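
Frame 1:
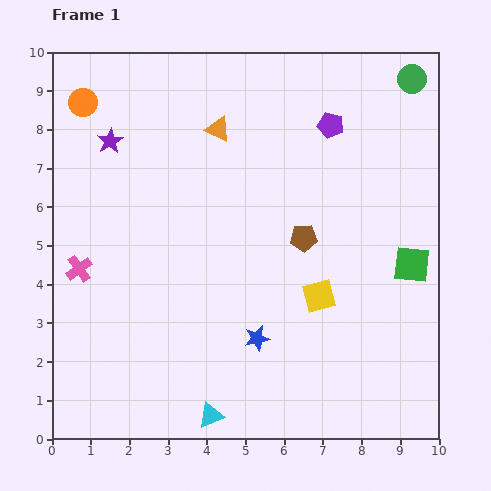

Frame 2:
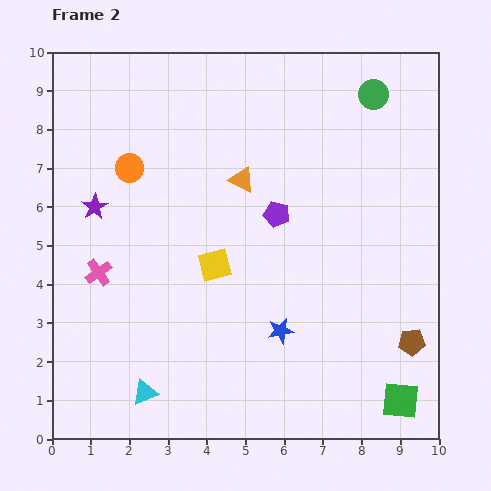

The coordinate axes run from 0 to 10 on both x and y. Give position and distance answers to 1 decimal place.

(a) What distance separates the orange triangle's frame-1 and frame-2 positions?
1.4

The orange triangle moved from (4.3, 8.0) to (4.9, 6.7), a distance of √(0.6² + 1.3²) ≈ 1.4.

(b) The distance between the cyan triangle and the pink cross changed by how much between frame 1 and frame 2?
-1.8

Distance in frame 1: 5.1. Distance in frame 2: 3.3.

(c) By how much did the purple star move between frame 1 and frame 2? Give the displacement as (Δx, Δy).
(-0.4, -1.7)

The purple star was at (1.5, 7.7) in frame 1 and (1.1, 6.0) in frame 2.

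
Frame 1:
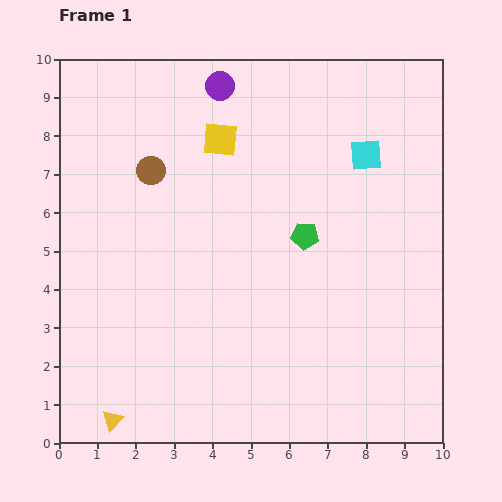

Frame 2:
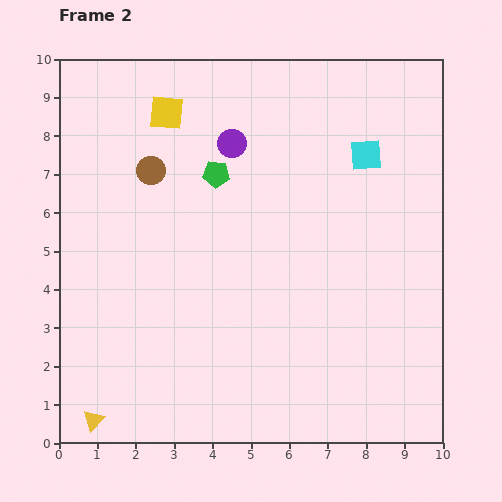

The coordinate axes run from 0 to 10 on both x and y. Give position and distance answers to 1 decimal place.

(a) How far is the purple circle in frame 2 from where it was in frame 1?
1.5

The purple circle moved from (4.2, 9.3) to (4.5, 7.8), a distance of √(0.3² + 1.5²) ≈ 1.5.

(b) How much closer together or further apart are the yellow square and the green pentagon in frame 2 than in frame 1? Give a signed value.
-1.2

Distance in frame 1: 3.3. Distance in frame 2: 2.1.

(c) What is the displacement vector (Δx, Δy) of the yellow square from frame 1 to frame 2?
(-1.4, 0.7)

The yellow square was at (4.2, 7.9) in frame 1 and (2.8, 8.6) in frame 2.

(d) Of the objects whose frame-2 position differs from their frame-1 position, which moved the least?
the yellow triangle

(moved 0.5)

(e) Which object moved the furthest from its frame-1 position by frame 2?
the green pentagon

(moved 2.8; next 1.6)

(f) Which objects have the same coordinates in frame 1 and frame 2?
the brown circle, the cyan square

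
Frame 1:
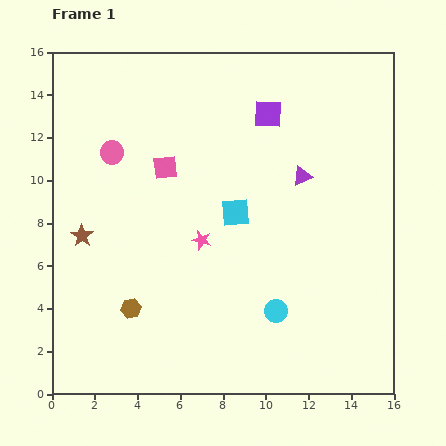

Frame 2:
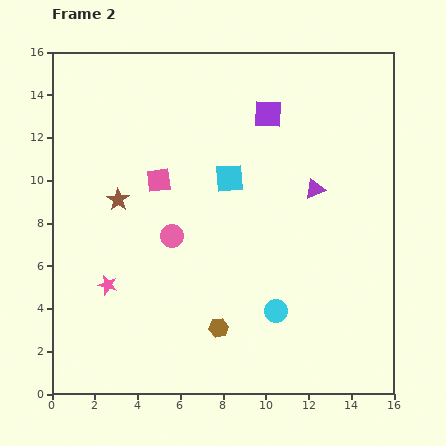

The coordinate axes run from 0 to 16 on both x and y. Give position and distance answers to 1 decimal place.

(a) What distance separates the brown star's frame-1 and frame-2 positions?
2.4

The brown star moved from (1.4, 7.4) to (3.1, 9.1), a distance of √(1.7² + 1.7²) ≈ 2.4.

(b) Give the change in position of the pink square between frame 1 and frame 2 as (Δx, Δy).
(-0.3, -0.6)

The pink square was at (5.3, 10.6) in frame 1 and (5.0, 10.0) in frame 2.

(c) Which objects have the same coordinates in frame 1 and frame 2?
the cyan circle, the purple square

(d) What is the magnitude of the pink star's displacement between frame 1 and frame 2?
4.9

The pink star moved from (7.0, 7.2) to (2.6, 5.1), a distance of √(4.4² + 2.1²) ≈ 4.9.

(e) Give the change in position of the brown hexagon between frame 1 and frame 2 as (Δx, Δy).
(4.1, -0.9)

The brown hexagon was at (3.7, 4.0) in frame 1 and (7.8, 3.1) in frame 2.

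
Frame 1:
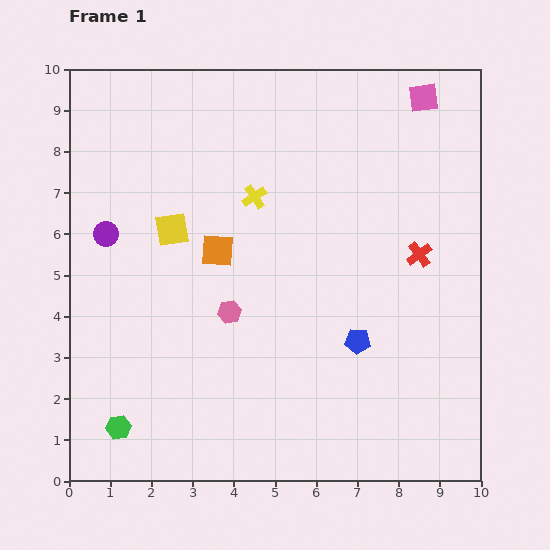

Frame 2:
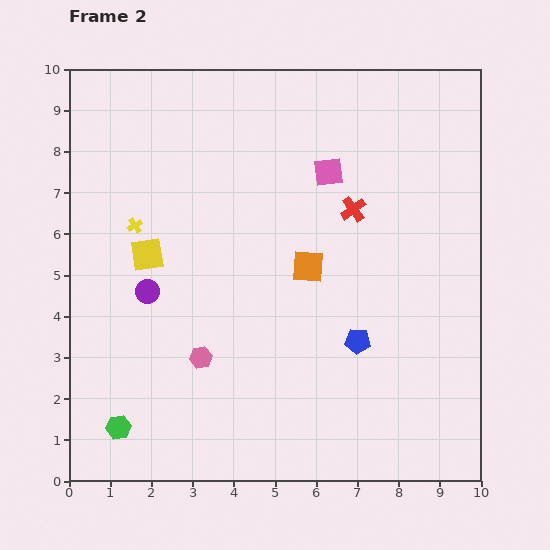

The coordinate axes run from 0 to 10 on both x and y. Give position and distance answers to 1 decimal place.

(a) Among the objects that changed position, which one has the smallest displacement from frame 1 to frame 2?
the yellow square

(moved 0.8)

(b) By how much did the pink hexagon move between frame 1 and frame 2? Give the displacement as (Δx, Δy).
(-0.7, -1.1)

The pink hexagon was at (3.9, 4.1) in frame 1 and (3.2, 3.0) in frame 2.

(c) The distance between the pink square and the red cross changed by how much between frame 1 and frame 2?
-2.7

Distance in frame 1: 3.8. Distance in frame 2: 1.1.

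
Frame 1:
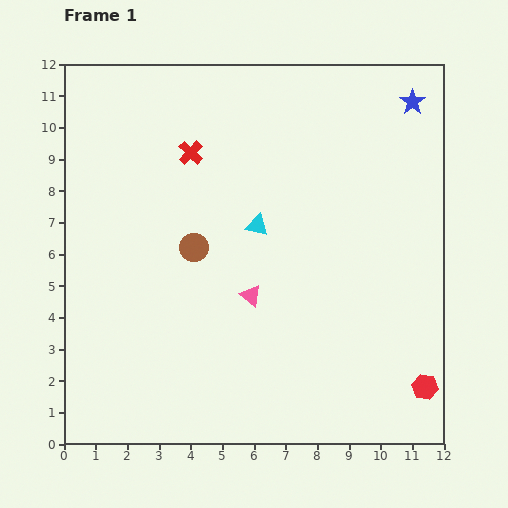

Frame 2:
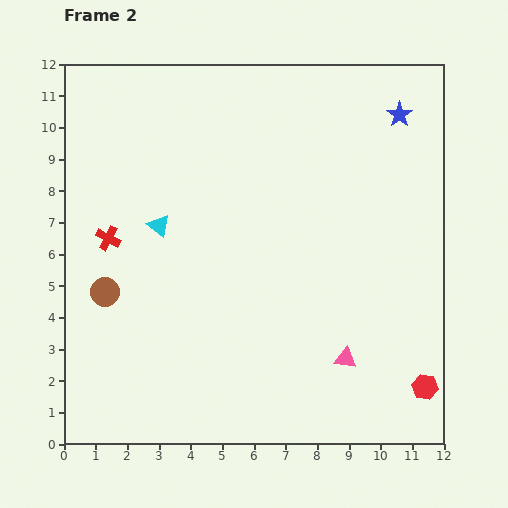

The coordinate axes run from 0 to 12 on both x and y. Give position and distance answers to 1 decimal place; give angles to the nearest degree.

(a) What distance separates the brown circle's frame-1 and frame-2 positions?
3.1

The brown circle moved from (4.1, 6.2) to (1.3, 4.8), a distance of √(2.8² + 1.4²) ≈ 3.1.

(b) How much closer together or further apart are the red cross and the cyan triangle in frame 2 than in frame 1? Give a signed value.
-1.5

Distance in frame 1: 3.1. Distance in frame 2: 1.6.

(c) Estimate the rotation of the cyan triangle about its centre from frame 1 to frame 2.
25° clockwise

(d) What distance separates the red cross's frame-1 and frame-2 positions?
3.7

The red cross moved from (4.0, 9.2) to (1.4, 6.5), a distance of √(2.6² + 2.7²) ≈ 3.7.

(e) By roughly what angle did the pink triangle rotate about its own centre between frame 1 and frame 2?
30° counter-clockwise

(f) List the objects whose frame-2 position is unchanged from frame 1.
the red hexagon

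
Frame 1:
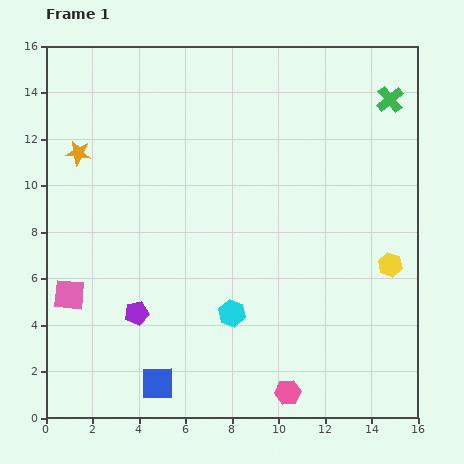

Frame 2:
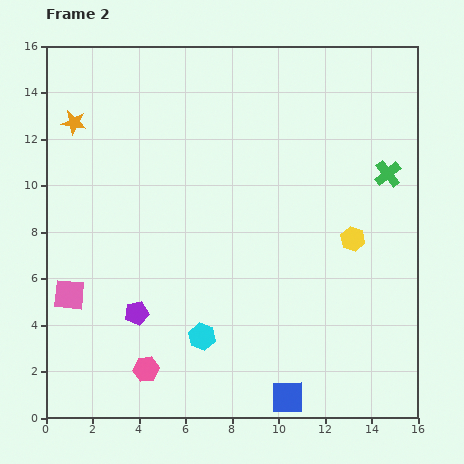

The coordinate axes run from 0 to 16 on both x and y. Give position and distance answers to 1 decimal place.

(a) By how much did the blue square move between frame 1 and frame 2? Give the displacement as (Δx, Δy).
(5.6, -0.6)

The blue square was at (4.8, 1.5) in frame 1 and (10.4, 0.9) in frame 2.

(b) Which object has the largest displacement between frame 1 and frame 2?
the pink hexagon

(moved 6.2; next 5.6)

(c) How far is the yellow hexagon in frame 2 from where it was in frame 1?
1.9

The yellow hexagon moved from (14.8, 6.6) to (13.2, 7.7), a distance of √(1.6² + 1.1²) ≈ 1.9.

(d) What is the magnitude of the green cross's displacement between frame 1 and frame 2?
3.2

The green cross moved from (14.8, 13.7) to (14.7, 10.5), a distance of √(0.1² + 3.2²) ≈ 3.2.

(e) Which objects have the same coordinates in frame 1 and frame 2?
the purple pentagon, the pink square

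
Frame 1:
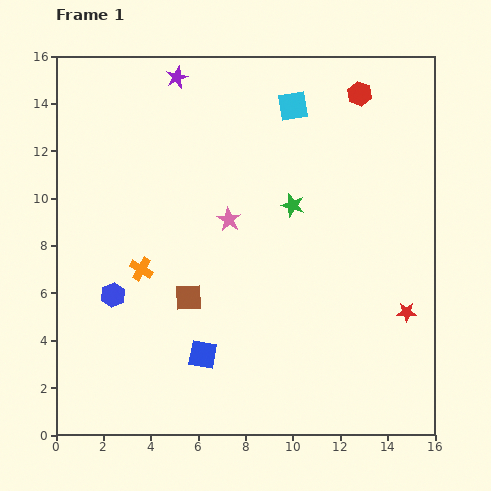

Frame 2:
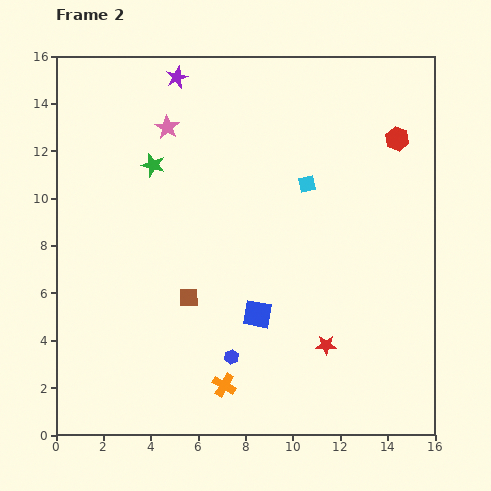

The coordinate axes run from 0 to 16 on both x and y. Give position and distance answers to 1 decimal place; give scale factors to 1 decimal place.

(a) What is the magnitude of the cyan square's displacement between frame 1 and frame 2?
3.4

The cyan square moved from (10.0, 13.9) to (10.6, 10.6), a distance of √(0.6² + 3.3²) ≈ 3.4.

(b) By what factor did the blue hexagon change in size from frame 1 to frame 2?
0.6×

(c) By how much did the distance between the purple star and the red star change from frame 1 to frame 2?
-1.0

Distance in frame 1: 13.9. Distance in frame 2: 12.9.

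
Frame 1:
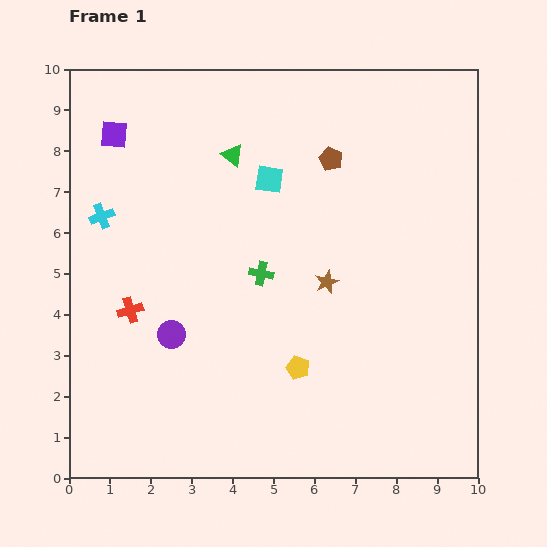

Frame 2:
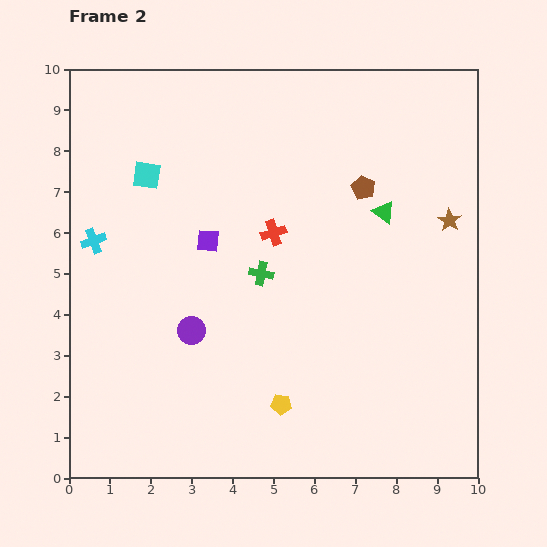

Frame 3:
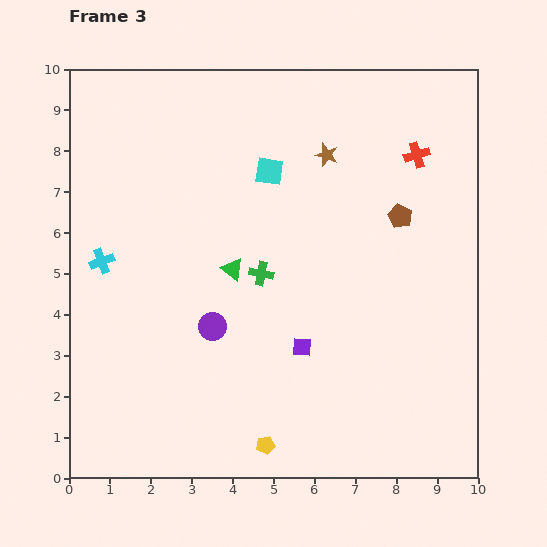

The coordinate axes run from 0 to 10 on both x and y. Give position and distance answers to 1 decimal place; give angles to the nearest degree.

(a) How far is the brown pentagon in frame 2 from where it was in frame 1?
1.1

The brown pentagon moved from (6.4, 7.8) to (7.2, 7.1), a distance of √(0.8² + 0.7²) ≈ 1.1.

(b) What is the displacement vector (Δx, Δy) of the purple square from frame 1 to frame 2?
(2.3, -2.6)

The purple square was at (1.1, 8.4) in frame 1 and (3.4, 5.8) in frame 2.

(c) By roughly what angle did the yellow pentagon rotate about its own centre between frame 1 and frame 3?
31° counter-clockwise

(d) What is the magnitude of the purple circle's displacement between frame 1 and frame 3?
1.0

The purple circle moved from (2.5, 3.5) to (3.5, 3.7), a distance of √(1.0² + 0.2²) ≈ 1.0.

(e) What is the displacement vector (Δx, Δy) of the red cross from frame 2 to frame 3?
(3.5, 1.9)

The red cross was at (5.0, 6.0) in frame 2 and (8.5, 7.9) in frame 3.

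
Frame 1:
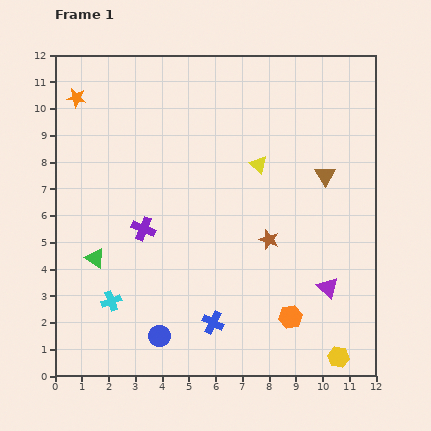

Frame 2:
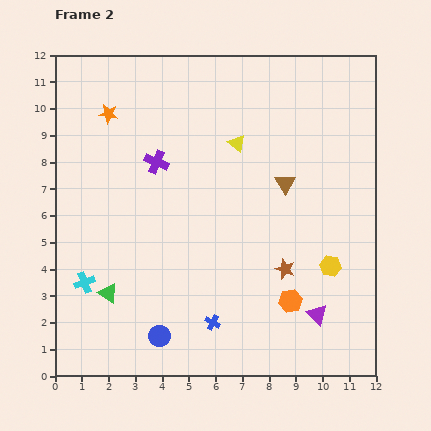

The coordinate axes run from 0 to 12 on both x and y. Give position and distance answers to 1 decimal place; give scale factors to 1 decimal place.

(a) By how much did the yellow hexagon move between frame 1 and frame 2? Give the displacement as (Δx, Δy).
(-0.3, 3.4)

The yellow hexagon was at (10.6, 0.7) in frame 1 and (10.3, 4.1) in frame 2.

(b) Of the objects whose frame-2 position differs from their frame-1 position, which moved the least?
the orange hexagon

(moved 0.6)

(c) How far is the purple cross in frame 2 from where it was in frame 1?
2.5

The purple cross moved from (3.3, 5.5) to (3.8, 8.0), a distance of √(0.5² + 2.5²) ≈ 2.5.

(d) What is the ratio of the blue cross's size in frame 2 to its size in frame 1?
0.7×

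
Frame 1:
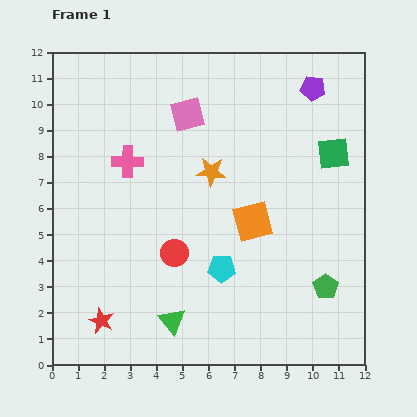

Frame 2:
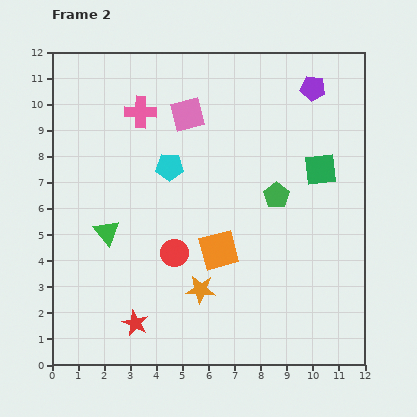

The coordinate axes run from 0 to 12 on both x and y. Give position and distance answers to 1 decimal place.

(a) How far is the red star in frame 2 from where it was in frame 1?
1.3

The red star moved from (1.9, 1.7) to (3.2, 1.6), a distance of √(1.3² + 0.1²) ≈ 1.3.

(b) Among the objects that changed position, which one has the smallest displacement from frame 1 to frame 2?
the green square

(moved 0.8)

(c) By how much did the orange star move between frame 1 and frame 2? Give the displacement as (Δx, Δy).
(-0.4, -4.5)

The orange star was at (6.1, 7.4) in frame 1 and (5.7, 2.9) in frame 2.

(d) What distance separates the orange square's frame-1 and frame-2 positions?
1.7

The orange square moved from (7.7, 5.5) to (6.4, 4.4), a distance of √(1.3² + 1.1²) ≈ 1.7.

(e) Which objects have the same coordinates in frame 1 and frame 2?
the pink square, the red circle, the purple pentagon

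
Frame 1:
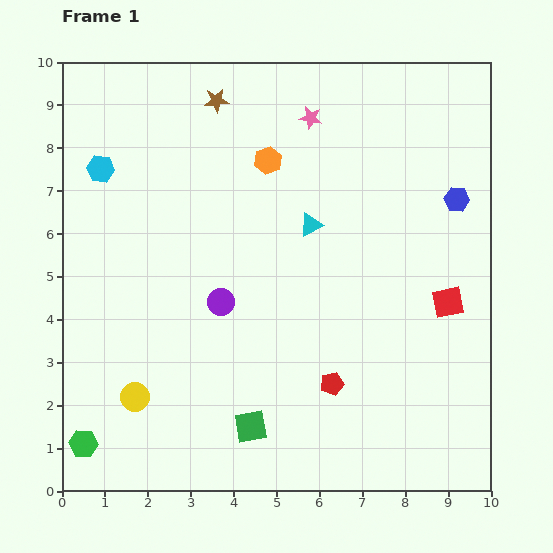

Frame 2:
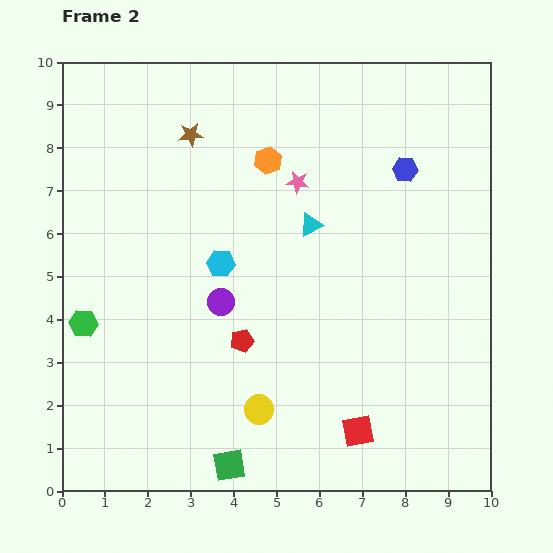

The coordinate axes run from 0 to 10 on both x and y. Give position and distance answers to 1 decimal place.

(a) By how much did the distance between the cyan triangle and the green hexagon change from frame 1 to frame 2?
-1.6

Distance in frame 1: 7.4. Distance in frame 2: 5.8.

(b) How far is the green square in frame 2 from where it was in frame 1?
1.0

The green square moved from (4.4, 1.5) to (3.9, 0.6), a distance of √(0.5² + 0.9²) ≈ 1.0.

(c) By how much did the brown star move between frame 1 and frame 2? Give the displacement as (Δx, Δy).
(-0.6, -0.8)

The brown star was at (3.6, 9.1) in frame 1 and (3.0, 8.3) in frame 2.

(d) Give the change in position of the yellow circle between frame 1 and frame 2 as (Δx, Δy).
(2.9, -0.3)

The yellow circle was at (1.7, 2.2) in frame 1 and (4.6, 1.9) in frame 2.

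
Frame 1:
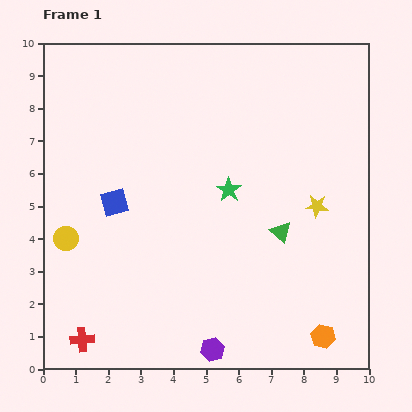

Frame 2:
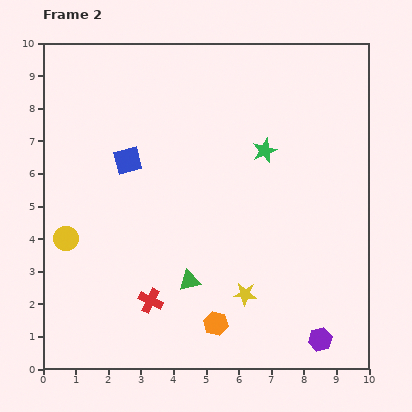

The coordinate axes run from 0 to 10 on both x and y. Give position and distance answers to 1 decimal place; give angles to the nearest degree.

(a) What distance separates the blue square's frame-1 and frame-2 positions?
1.4

The blue square moved from (2.2, 5.1) to (2.6, 6.4), a distance of √(0.4² + 1.3²) ≈ 1.4.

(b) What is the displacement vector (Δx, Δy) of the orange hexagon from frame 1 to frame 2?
(-3.3, 0.4)

The orange hexagon was at (8.6, 1.0) in frame 1 and (5.3, 1.4) in frame 2.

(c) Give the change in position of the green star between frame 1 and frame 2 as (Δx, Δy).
(1.1, 1.2)

The green star was at (5.7, 5.5) in frame 1 and (6.8, 6.7) in frame 2.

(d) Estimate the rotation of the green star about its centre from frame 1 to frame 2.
16° clockwise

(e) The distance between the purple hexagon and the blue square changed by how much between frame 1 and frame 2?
+2.7

Distance in frame 1: 5.4. Distance in frame 2: 8.1.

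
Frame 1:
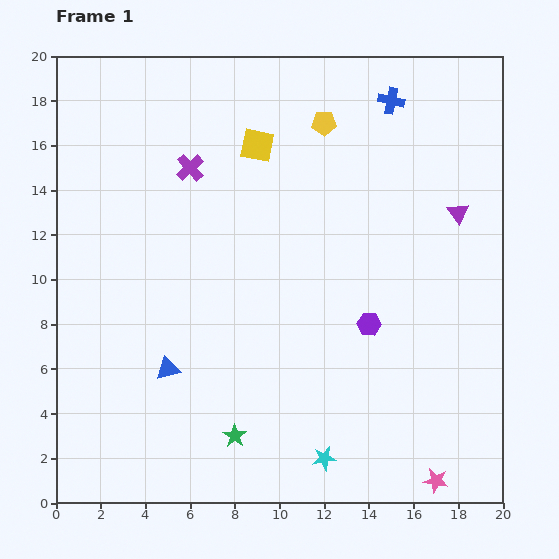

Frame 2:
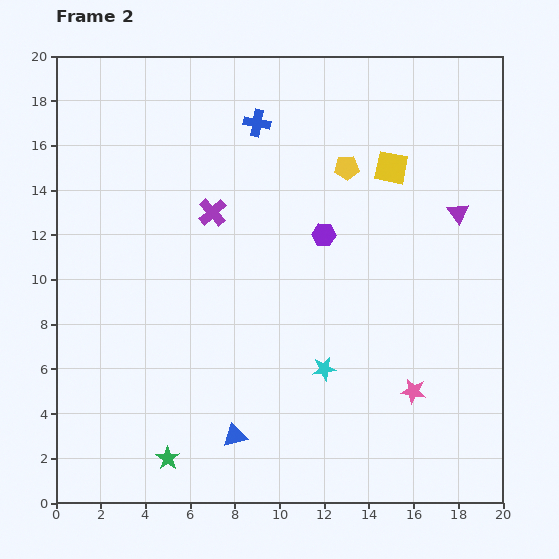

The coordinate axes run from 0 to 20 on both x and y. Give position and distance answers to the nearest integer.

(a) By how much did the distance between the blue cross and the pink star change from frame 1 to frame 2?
-3

Distance in frame 1: 17. Distance in frame 2: 14.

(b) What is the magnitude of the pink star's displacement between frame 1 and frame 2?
4

The pink star moved from (17, 1) to (16, 5), a distance of √(1² + 4²) ≈ 4.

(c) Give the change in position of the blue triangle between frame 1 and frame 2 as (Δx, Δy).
(3, -3)

The blue triangle was at (5, 6) in frame 1 and (8, 3) in frame 2.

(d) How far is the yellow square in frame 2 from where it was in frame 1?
6

The yellow square moved from (9, 16) to (15, 15), a distance of √(6² + 1²) ≈ 6.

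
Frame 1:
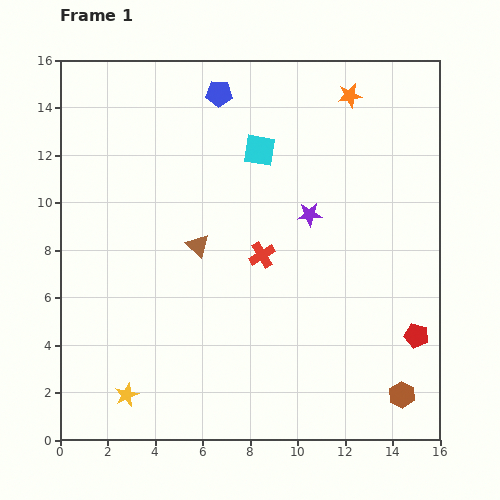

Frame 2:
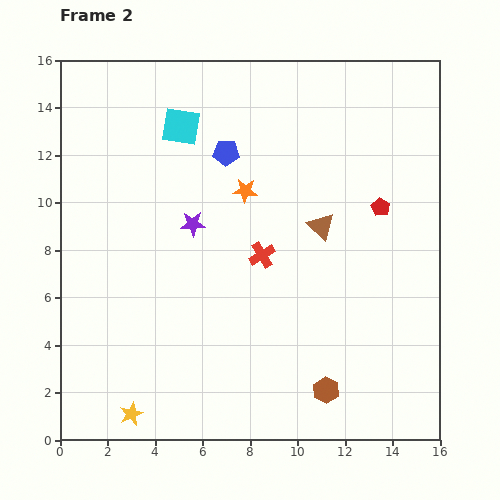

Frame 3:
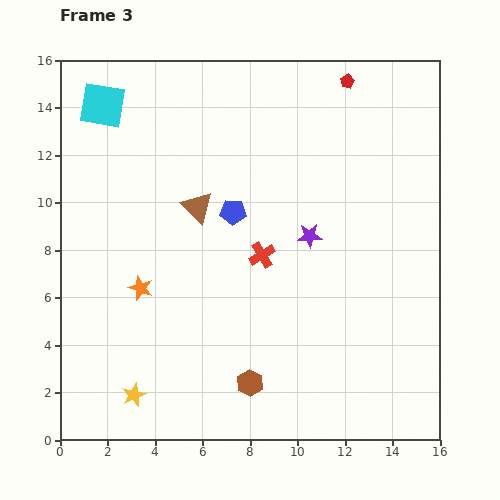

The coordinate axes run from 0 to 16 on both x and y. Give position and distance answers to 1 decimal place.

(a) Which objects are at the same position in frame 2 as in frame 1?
the red cross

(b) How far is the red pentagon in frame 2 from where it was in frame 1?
5.6

The red pentagon moved from (15.0, 4.4) to (13.5, 9.8), a distance of √(1.5² + 5.4²) ≈ 5.6.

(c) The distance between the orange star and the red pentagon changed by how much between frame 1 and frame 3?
+1.8

Distance in frame 1: 10.5. Distance in frame 3: 12.3.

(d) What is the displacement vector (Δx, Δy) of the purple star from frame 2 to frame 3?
(4.9, -0.5)

The purple star was at (5.6, 9.1) in frame 2 and (10.5, 8.6) in frame 3.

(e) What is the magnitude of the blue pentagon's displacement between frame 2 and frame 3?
2.5

The blue pentagon moved from (7.0, 12.1) to (7.3, 9.6), a distance of √(0.3² + 2.5²) ≈ 2.5.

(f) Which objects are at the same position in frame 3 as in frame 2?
the red cross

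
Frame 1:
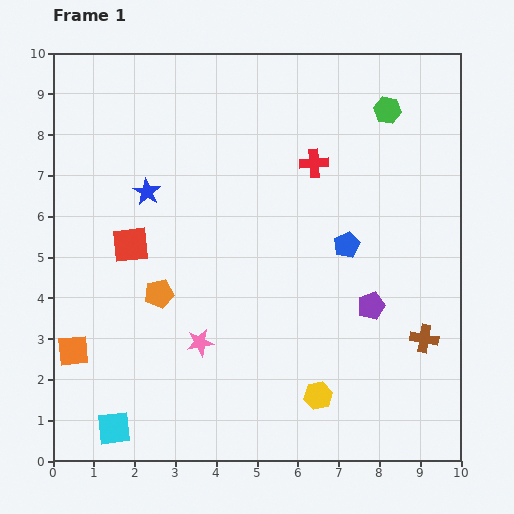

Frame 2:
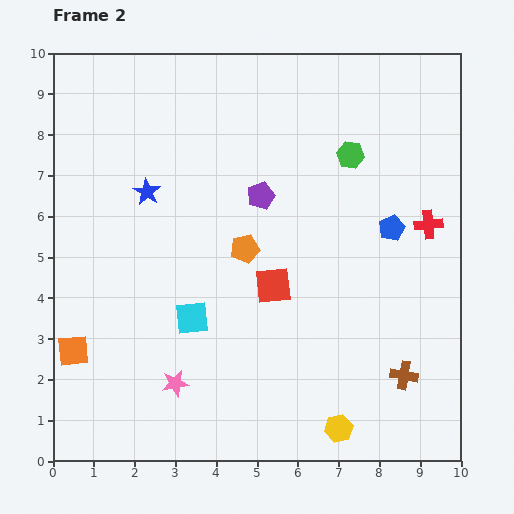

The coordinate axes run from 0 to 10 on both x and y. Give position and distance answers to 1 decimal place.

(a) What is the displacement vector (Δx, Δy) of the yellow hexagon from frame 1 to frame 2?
(0.5, -0.8)

The yellow hexagon was at (6.5, 1.6) in frame 1 and (7.0, 0.8) in frame 2.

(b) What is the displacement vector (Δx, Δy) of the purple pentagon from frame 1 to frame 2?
(-2.7, 2.7)

The purple pentagon was at (7.8, 3.8) in frame 1 and (5.1, 6.5) in frame 2.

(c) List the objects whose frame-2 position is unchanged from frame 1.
the orange square, the blue star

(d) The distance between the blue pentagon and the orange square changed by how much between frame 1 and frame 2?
+1.2

Distance in frame 1: 7.2. Distance in frame 2: 8.4.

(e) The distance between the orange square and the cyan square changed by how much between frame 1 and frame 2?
+0.9

Distance in frame 1: 2.1. Distance in frame 2: 3.0.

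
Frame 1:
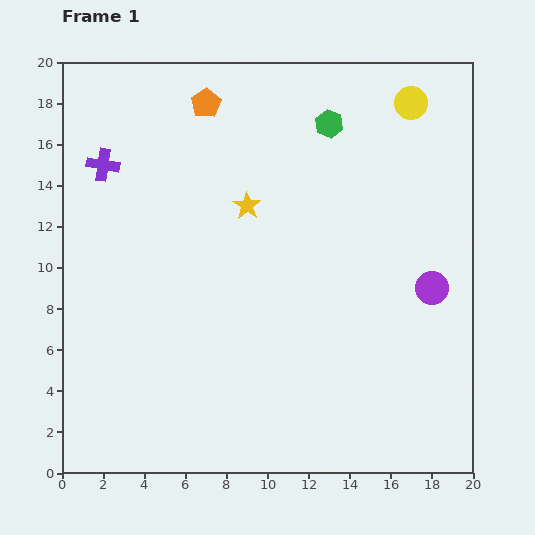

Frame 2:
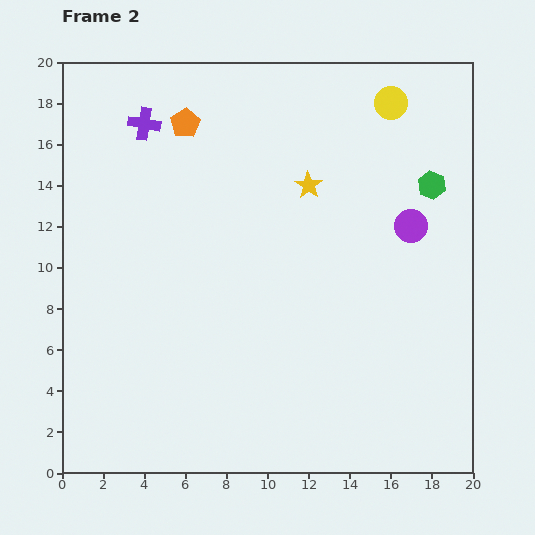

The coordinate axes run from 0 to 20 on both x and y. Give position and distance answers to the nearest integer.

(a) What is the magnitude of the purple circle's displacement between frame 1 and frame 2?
3

The purple circle moved from (18, 9) to (17, 12), a distance of √(1² + 3²) ≈ 3.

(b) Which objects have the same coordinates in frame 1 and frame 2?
none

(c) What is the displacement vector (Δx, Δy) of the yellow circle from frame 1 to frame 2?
(-1, 0)

The yellow circle was at (17, 18) in frame 1 and (16, 18) in frame 2.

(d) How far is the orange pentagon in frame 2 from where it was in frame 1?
1

The orange pentagon moved from (7, 18) to (6, 17), a distance of √(1² + 1²) ≈ 1.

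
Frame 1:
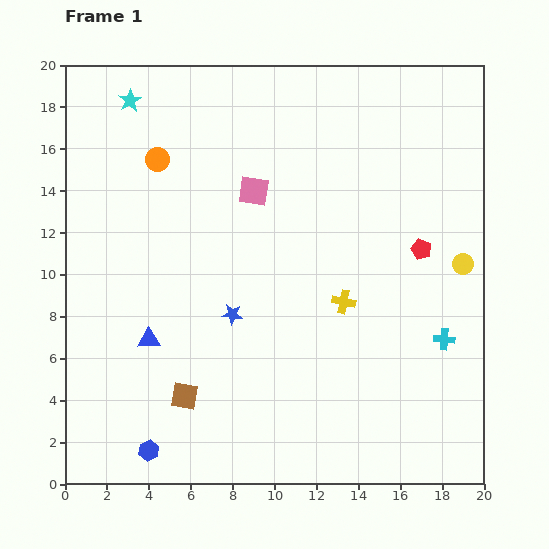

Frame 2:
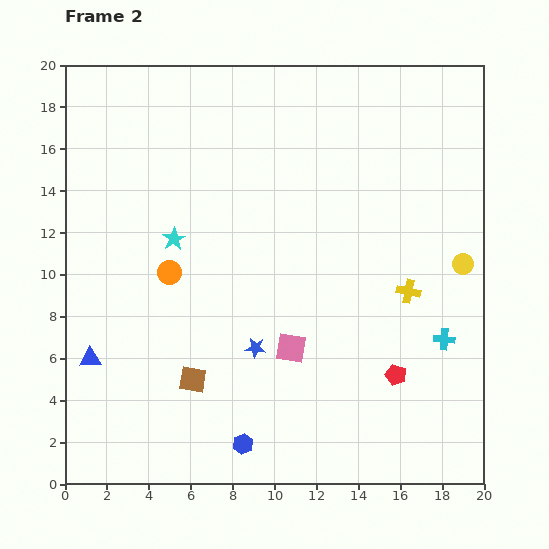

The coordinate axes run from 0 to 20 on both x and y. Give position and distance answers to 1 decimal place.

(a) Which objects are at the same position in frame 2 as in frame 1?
the yellow circle, the cyan cross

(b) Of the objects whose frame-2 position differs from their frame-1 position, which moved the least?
the brown square

(moved 0.9)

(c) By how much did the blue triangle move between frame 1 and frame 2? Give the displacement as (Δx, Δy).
(-2.8, -0.9)

The blue triangle was at (4.0, 6.9) in frame 1 and (1.2, 6.0) in frame 2.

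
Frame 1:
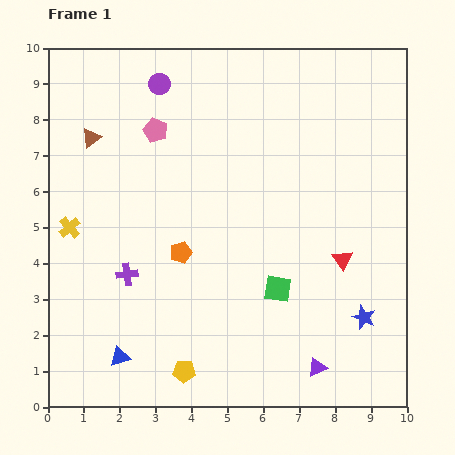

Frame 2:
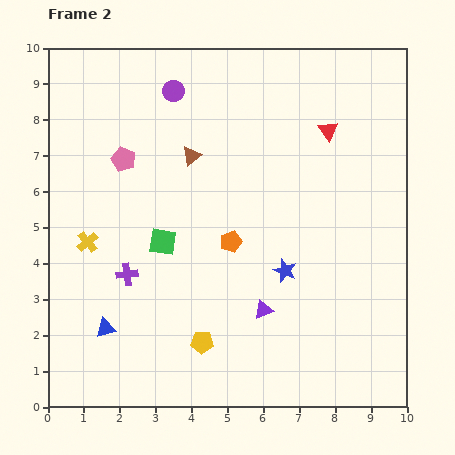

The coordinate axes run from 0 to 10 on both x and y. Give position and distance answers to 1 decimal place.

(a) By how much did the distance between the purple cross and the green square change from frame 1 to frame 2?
-2.9

Distance in frame 1: 4.2. Distance in frame 2: 1.3.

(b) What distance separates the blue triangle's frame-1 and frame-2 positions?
0.9

The blue triangle moved from (2.0, 1.4) to (1.6, 2.2), a distance of √(0.4² + 0.8²) ≈ 0.9.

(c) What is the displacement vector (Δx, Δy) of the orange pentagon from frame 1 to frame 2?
(1.4, 0.3)

The orange pentagon was at (3.7, 4.3) in frame 1 and (5.1, 4.6) in frame 2.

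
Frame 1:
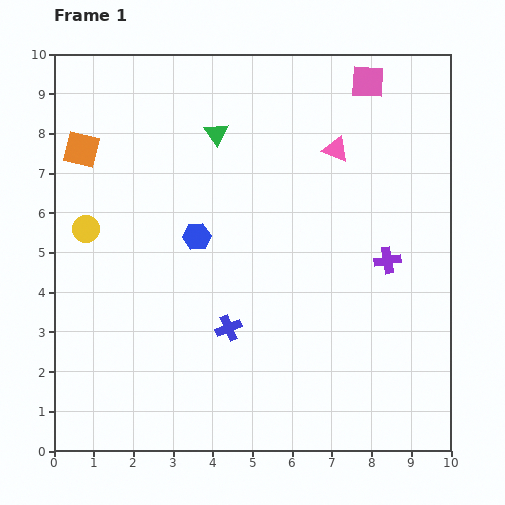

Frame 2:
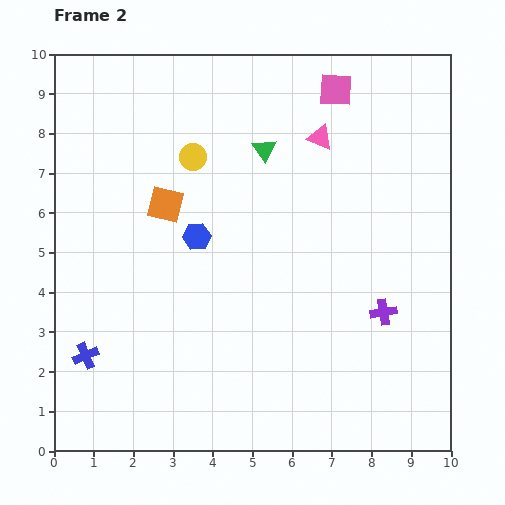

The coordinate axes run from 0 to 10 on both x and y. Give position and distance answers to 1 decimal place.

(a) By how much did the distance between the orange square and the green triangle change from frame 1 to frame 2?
-0.5

Distance in frame 1: 3.4. Distance in frame 2: 2.9.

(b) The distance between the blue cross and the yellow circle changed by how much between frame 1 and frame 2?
+1.3

Distance in frame 1: 4.4. Distance in frame 2: 5.7.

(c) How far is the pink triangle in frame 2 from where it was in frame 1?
0.5

The pink triangle moved from (7.1, 7.6) to (6.7, 7.9), a distance of √(0.4² + 0.3²) ≈ 0.5.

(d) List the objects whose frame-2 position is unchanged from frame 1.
the blue hexagon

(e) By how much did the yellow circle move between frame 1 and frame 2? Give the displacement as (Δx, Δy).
(2.7, 1.8)

The yellow circle was at (0.8, 5.6) in frame 1 and (3.5, 7.4) in frame 2.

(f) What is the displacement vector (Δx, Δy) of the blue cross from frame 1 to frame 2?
(-3.6, -0.7)

The blue cross was at (4.4, 3.1) in frame 1 and (0.8, 2.4) in frame 2.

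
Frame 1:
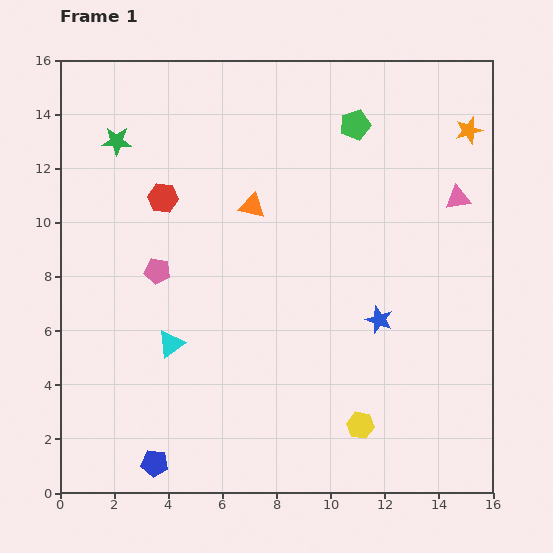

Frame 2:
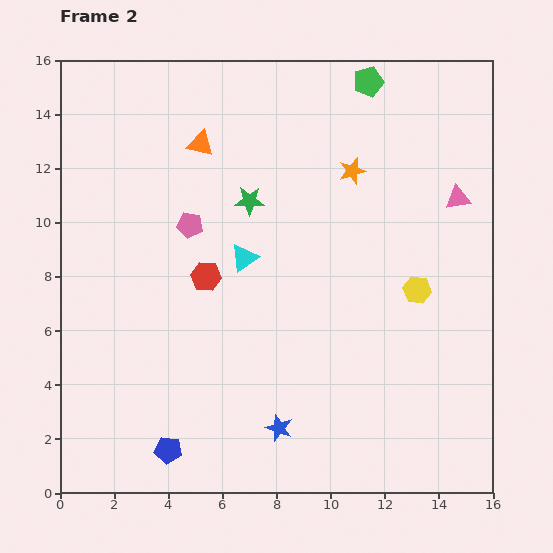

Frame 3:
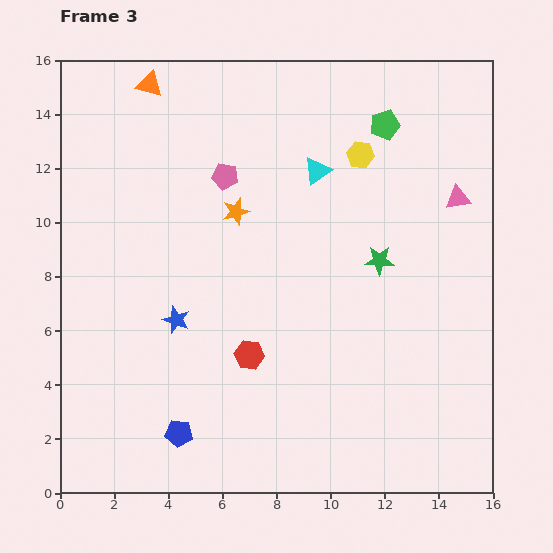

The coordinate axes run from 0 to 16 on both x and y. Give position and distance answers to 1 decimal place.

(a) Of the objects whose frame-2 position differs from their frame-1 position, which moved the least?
the blue pentagon

(moved 0.7)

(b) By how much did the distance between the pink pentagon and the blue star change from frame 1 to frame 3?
-2.8

Distance in frame 1: 8.4. Distance in frame 3: 5.6.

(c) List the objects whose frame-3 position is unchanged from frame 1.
the pink triangle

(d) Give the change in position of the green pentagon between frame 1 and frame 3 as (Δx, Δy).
(1.1, 0.0)

The green pentagon was at (10.9, 13.6) in frame 1 and (12.0, 13.6) in frame 3.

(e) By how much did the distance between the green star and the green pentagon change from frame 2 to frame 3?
-1.2

Distance in frame 2: 6.2. Distance in frame 3: 5.0.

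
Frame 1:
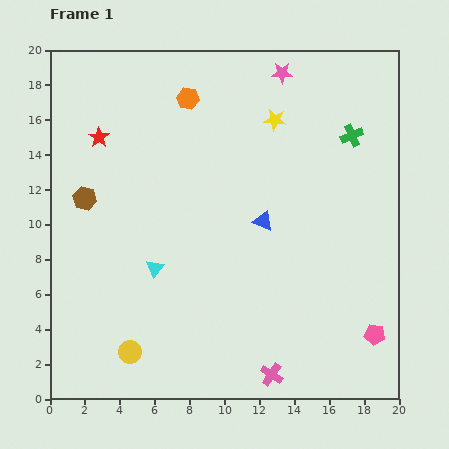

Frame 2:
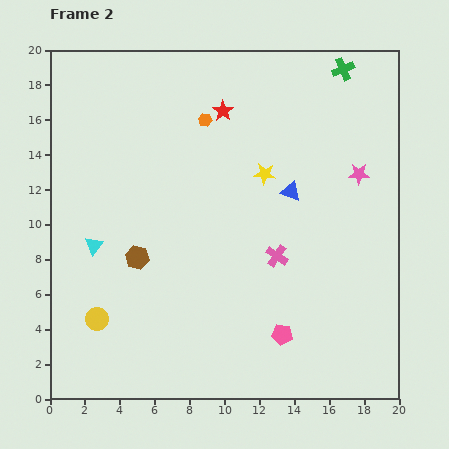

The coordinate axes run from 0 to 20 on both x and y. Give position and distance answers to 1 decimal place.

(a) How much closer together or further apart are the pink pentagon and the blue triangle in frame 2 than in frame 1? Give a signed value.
-0.9

Distance in frame 1: 9.1. Distance in frame 2: 8.2.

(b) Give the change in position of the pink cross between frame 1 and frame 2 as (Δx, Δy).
(0.3, 6.8)

The pink cross was at (12.7, 1.4) in frame 1 and (13.0, 8.2) in frame 2.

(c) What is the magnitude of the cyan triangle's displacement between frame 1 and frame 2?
3.7

The cyan triangle moved from (6.0, 7.5) to (2.5, 8.8), a distance of √(3.5² + 1.3²) ≈ 3.7.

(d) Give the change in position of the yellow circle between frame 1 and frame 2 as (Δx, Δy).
(-1.9, 1.9)

The yellow circle was at (4.6, 2.7) in frame 1 and (2.7, 4.6) in frame 2.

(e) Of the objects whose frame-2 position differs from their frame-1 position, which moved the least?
the orange hexagon

(moved 1.6)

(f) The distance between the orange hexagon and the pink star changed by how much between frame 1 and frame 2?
+3.7

Distance in frame 1: 5.6. Distance in frame 2: 9.3.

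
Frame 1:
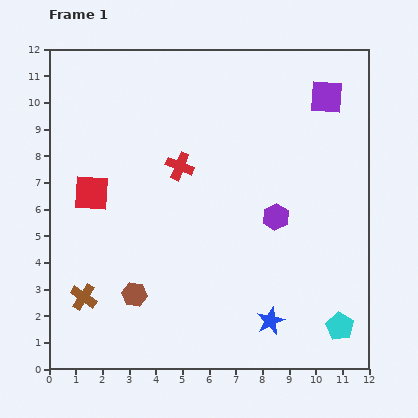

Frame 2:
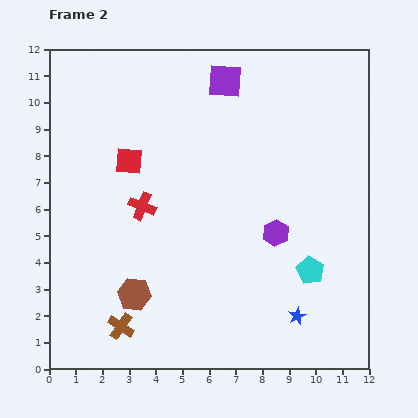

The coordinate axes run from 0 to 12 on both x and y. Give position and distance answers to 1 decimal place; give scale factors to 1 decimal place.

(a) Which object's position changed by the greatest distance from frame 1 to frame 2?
the purple square

(moved 3.8; next 2.4)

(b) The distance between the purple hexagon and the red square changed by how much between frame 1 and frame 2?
-0.9

Distance in frame 1: 7.0. Distance in frame 2: 6.1.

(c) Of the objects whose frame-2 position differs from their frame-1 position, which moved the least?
the purple hexagon

(moved 0.6)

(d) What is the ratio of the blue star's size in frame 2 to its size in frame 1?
0.6×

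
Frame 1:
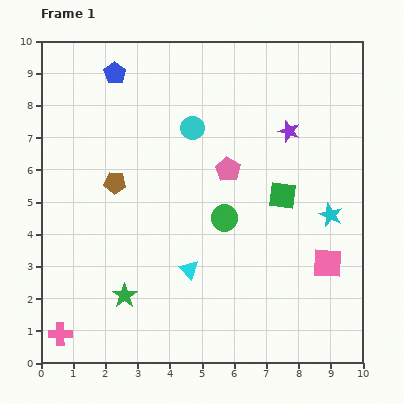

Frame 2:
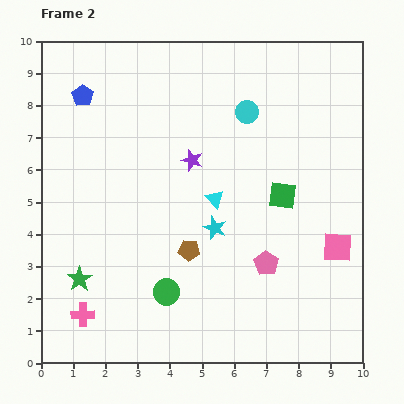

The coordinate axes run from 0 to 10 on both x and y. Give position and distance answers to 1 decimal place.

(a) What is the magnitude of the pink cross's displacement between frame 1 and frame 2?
0.9

The pink cross moved from (0.6, 0.9) to (1.3, 1.5), a distance of √(0.7² + 0.6²) ≈ 0.9.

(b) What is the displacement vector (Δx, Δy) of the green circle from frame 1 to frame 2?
(-1.8, -2.3)

The green circle was at (5.7, 4.5) in frame 1 and (3.9, 2.2) in frame 2.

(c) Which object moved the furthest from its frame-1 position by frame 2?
the cyan star

(moved 3.6; next 3.1)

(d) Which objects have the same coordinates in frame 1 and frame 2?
the green square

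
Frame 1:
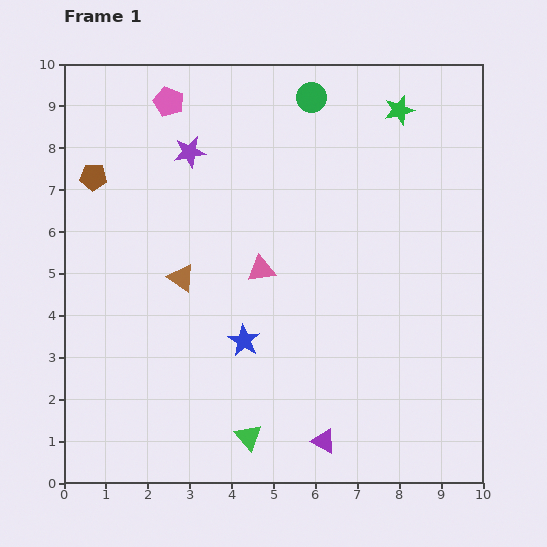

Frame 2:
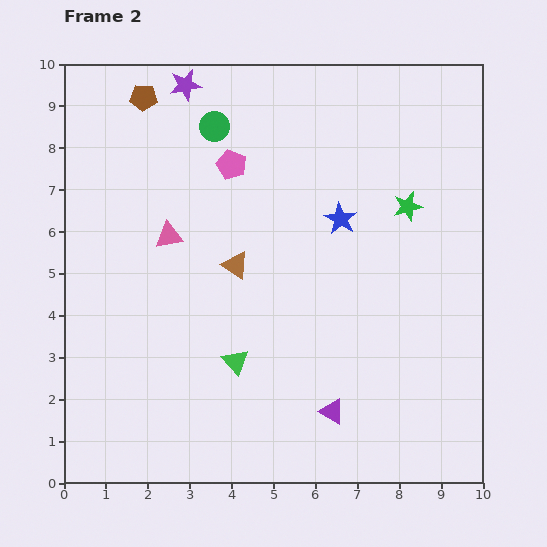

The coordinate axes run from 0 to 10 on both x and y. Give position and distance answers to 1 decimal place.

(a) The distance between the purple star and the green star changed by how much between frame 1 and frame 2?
+0.9

Distance in frame 1: 5.1. Distance in frame 2: 6.0.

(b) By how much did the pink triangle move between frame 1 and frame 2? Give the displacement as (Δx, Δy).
(-2.2, 0.8)

The pink triangle was at (4.7, 5.1) in frame 1 and (2.5, 5.9) in frame 2.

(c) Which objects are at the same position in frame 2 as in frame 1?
none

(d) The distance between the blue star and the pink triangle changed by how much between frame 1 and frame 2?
+2.4

Distance in frame 1: 1.7. Distance in frame 2: 4.1.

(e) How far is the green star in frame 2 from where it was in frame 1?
2.3

The green star moved from (8.0, 8.9) to (8.2, 6.6), a distance of √(0.2² + 2.3²) ≈ 2.3.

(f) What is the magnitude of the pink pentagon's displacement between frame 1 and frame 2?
2.1

The pink pentagon moved from (2.5, 9.1) to (4.0, 7.6), a distance of √(1.5² + 1.5²) ≈ 2.1.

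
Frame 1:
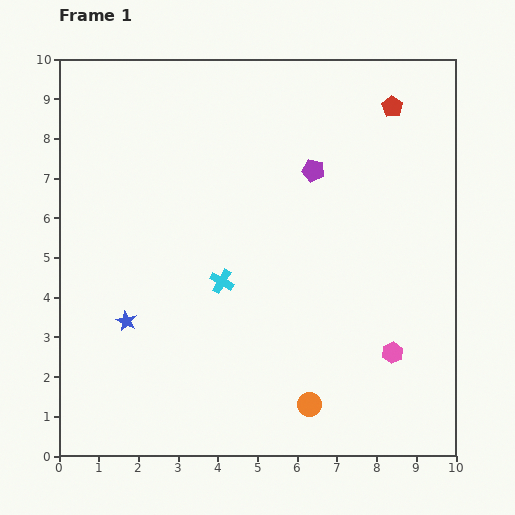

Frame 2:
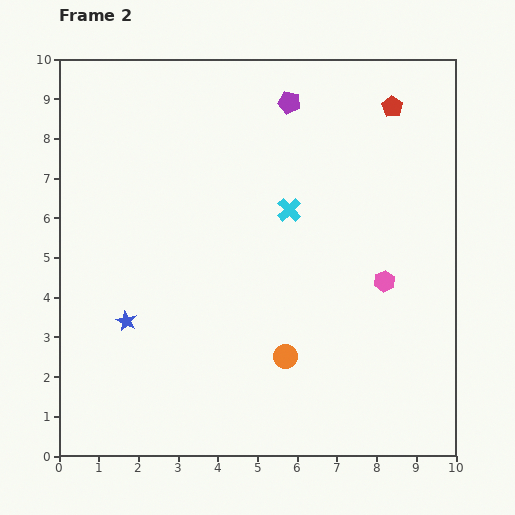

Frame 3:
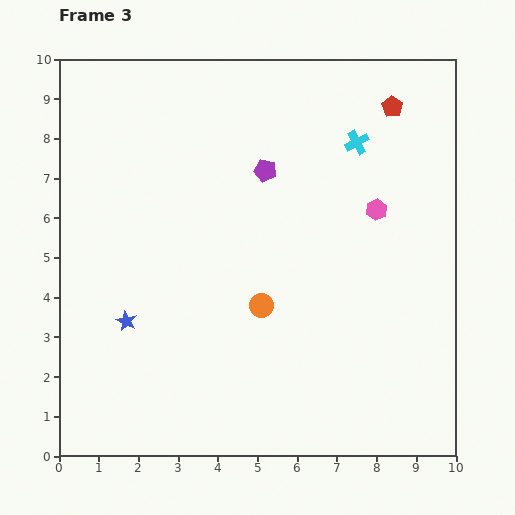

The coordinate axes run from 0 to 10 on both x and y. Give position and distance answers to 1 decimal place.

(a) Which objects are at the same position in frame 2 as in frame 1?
the red pentagon, the blue star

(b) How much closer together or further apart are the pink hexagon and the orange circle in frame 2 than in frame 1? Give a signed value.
+0.6

Distance in frame 1: 2.5. Distance in frame 2: 3.1.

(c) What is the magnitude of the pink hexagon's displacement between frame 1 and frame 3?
3.6

The pink hexagon moved from (8.4, 2.6) to (8.0, 6.2), a distance of √(0.4² + 3.6²) ≈ 3.6.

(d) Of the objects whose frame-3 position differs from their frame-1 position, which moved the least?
the purple pentagon

(moved 1.2)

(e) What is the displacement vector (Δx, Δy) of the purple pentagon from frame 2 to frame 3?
(-0.6, -1.7)

The purple pentagon was at (5.8, 8.9) in frame 2 and (5.2, 7.2) in frame 3.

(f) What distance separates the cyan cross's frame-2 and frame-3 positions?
2.4

The cyan cross moved from (5.8, 6.2) to (7.5, 7.9), a distance of √(1.7² + 1.7²) ≈ 2.4.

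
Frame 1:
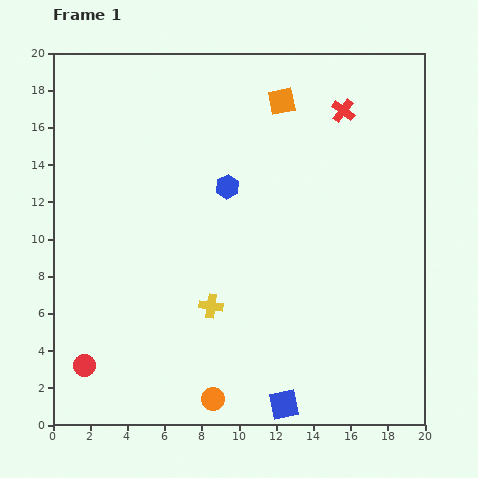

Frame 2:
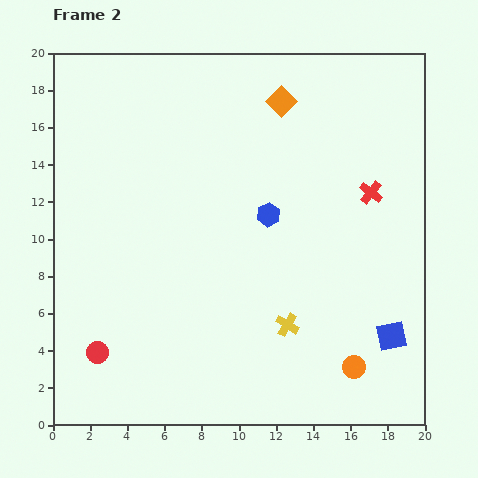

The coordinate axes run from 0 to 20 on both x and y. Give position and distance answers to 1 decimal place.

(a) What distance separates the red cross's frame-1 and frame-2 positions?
4.6

The red cross moved from (15.6, 16.9) to (17.1, 12.5), a distance of √(1.5² + 4.4²) ≈ 4.6.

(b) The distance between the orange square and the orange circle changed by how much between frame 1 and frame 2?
-1.6

Distance in frame 1: 16.4. Distance in frame 2: 14.8.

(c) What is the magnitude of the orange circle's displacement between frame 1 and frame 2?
7.8

The orange circle moved from (8.6, 1.4) to (16.2, 3.1), a distance of √(7.6² + 1.7²) ≈ 7.8.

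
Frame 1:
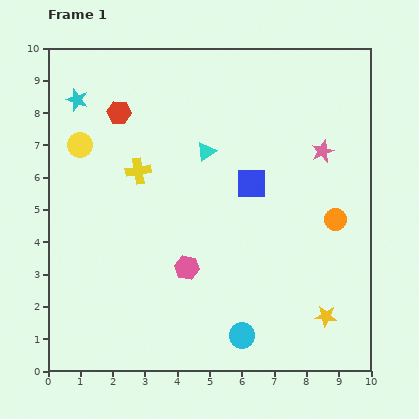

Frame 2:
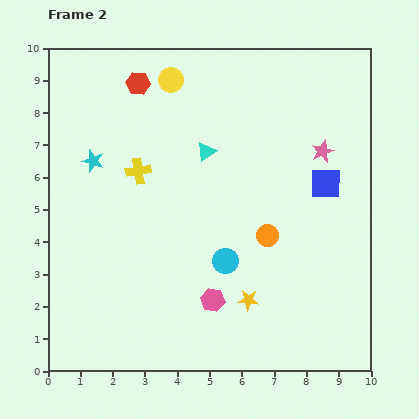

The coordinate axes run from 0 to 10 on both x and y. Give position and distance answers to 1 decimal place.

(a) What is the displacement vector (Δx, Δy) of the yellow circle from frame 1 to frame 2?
(2.8, 2.0)

The yellow circle was at (1.0, 7.0) in frame 1 and (3.8, 9.0) in frame 2.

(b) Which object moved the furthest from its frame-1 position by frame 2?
the yellow circle

(moved 3.4; next 2.5)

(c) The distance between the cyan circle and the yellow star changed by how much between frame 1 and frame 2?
-1.3

Distance in frame 1: 2.7. Distance in frame 2: 1.4.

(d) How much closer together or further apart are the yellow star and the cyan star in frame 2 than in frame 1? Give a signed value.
-3.8

Distance in frame 1: 10.2. Distance in frame 2: 6.4.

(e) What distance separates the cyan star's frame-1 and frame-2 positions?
2.0

The cyan star moved from (0.9, 8.4) to (1.4, 6.5), a distance of √(0.5² + 1.9²) ≈ 2.0.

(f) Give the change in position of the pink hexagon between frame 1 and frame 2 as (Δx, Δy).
(0.8, -1.0)

The pink hexagon was at (4.3, 3.2) in frame 1 and (5.1, 2.2) in frame 2.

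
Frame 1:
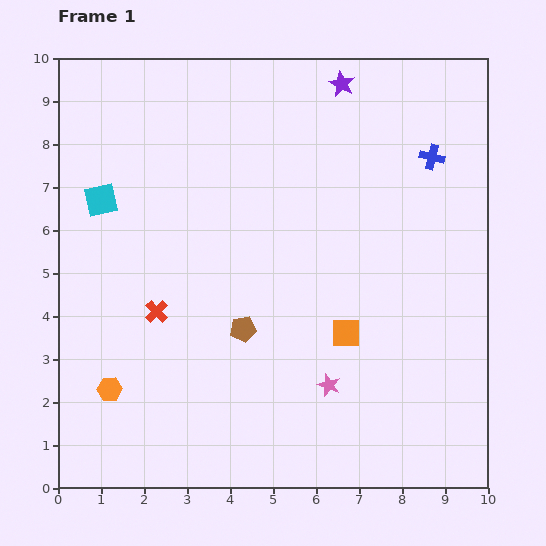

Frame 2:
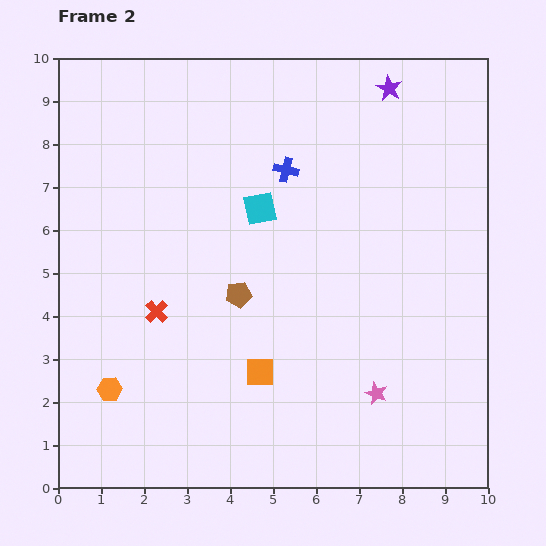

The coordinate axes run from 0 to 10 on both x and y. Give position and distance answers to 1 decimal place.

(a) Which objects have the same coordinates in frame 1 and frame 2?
the orange hexagon, the red cross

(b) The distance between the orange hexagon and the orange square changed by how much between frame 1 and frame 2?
-2.2

Distance in frame 1: 5.7. Distance in frame 2: 3.5.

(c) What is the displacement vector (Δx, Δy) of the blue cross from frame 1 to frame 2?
(-3.4, -0.3)

The blue cross was at (8.7, 7.7) in frame 1 and (5.3, 7.4) in frame 2.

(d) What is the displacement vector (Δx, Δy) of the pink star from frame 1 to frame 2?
(1.1, -0.2)

The pink star was at (6.3, 2.4) in frame 1 and (7.4, 2.2) in frame 2.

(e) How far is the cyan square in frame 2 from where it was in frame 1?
3.7

The cyan square moved from (1.0, 6.7) to (4.7, 6.5), a distance of √(3.7² + 0.2²) ≈ 3.7.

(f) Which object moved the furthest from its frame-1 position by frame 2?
the cyan square

(moved 3.7; next 3.4)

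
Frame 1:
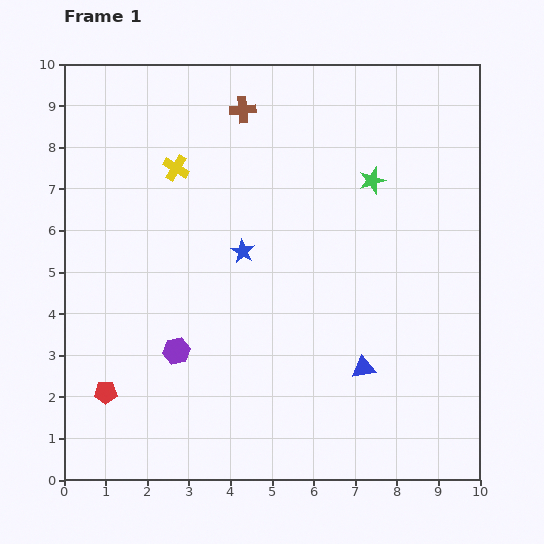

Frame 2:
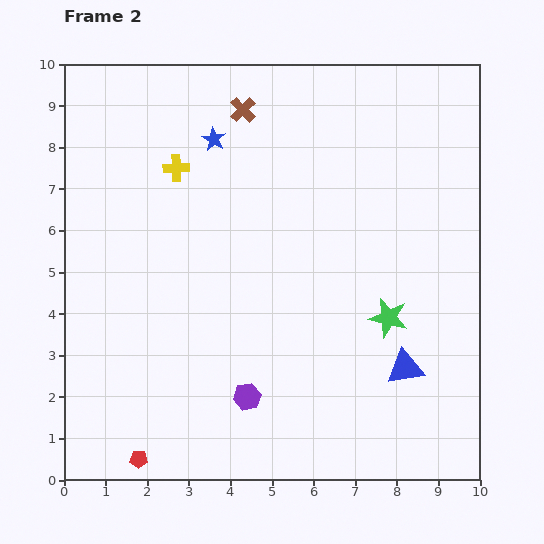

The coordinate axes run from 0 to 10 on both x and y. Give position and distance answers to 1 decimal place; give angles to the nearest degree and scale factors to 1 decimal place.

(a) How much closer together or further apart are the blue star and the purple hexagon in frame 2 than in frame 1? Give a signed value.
+3.4

Distance in frame 1: 2.9. Distance in frame 2: 6.3.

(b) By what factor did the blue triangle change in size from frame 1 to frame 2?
1.5×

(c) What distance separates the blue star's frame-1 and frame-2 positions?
2.8

The blue star moved from (4.3, 5.5) to (3.6, 8.2), a distance of √(0.7² + 2.7²) ≈ 2.8.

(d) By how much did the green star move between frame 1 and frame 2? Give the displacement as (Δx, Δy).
(0.4, -3.3)

The green star was at (7.4, 7.2) in frame 1 and (7.8, 3.9) in frame 2.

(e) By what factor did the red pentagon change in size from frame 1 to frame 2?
0.8×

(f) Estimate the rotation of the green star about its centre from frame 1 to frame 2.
30° clockwise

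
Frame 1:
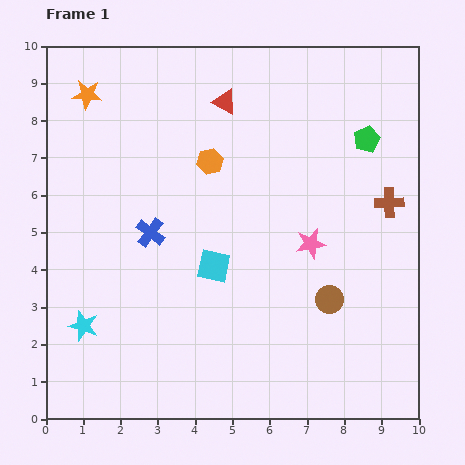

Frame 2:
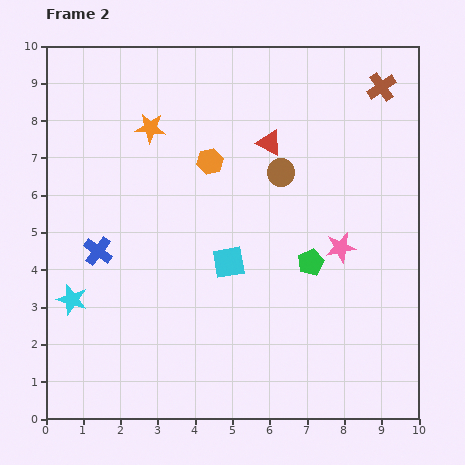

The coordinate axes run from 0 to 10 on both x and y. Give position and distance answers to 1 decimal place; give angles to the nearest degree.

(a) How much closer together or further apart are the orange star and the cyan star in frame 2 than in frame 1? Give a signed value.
-1.1

Distance in frame 1: 6.2. Distance in frame 2: 5.1.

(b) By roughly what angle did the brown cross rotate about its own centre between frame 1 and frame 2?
32° counter-clockwise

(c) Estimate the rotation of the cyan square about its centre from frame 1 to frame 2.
22° counter-clockwise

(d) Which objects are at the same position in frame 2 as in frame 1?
the orange hexagon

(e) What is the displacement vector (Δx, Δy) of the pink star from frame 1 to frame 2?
(0.8, -0.1)

The pink star was at (7.1, 4.7) in frame 1 and (7.9, 4.6) in frame 2.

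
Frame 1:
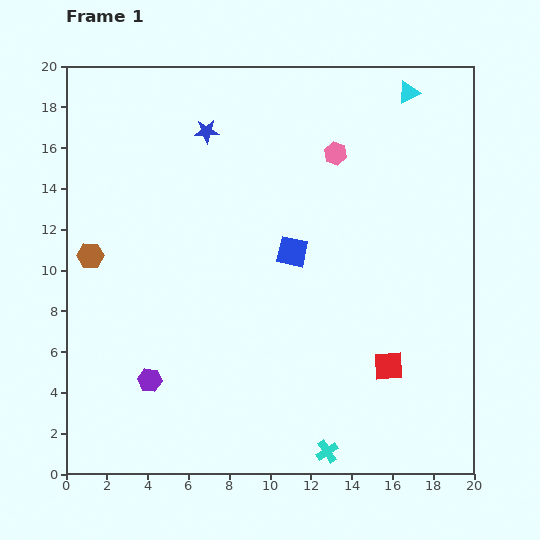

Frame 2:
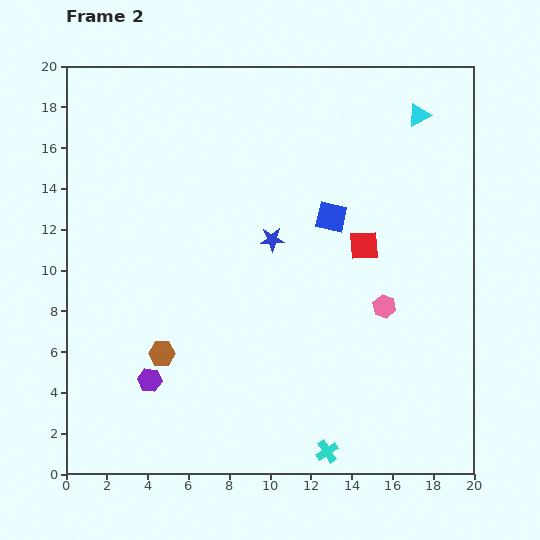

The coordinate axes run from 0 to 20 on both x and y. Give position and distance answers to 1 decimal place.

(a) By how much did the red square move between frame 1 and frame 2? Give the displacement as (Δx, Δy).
(-1.2, 5.9)

The red square was at (15.8, 5.3) in frame 1 and (14.6, 11.2) in frame 2.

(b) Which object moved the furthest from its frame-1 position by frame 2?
the pink hexagon

(moved 7.9; next 6.2)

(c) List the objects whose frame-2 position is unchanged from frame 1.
the purple hexagon, the cyan cross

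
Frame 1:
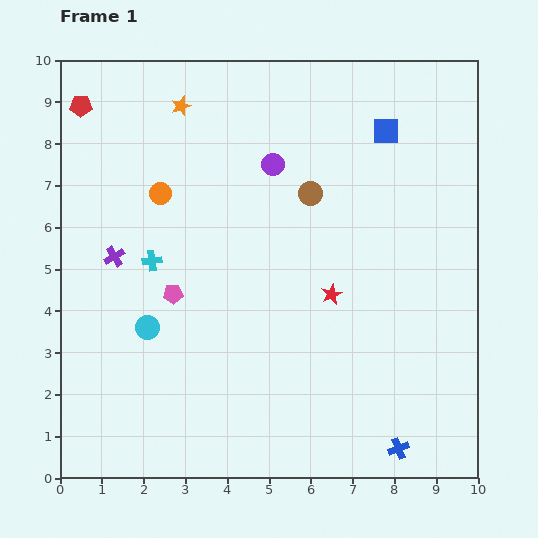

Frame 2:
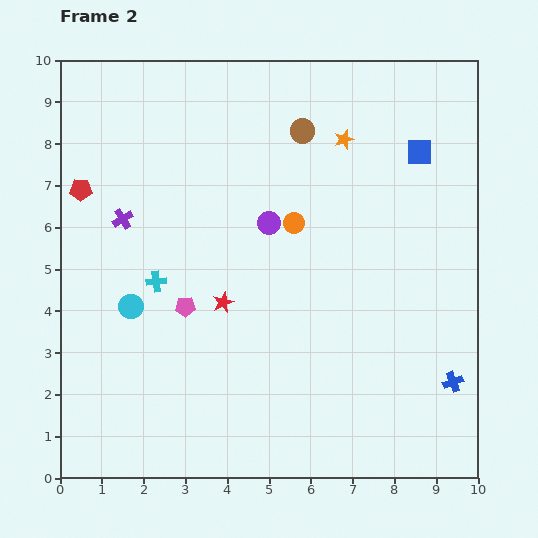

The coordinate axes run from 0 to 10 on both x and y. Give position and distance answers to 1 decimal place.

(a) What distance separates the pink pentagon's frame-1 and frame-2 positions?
0.4

The pink pentagon moved from (2.7, 4.4) to (3.0, 4.1), a distance of √(0.3² + 0.3²) ≈ 0.4.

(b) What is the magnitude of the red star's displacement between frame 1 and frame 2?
2.6

The red star moved from (6.5, 4.4) to (3.9, 4.2), a distance of √(2.6² + 0.2²) ≈ 2.6.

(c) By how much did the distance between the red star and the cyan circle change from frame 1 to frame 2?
-2.3

Distance in frame 1: 4.5. Distance in frame 2: 2.2.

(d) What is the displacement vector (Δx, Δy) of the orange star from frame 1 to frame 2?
(3.9, -0.8)

The orange star was at (2.9, 8.9) in frame 1 and (6.8, 8.1) in frame 2.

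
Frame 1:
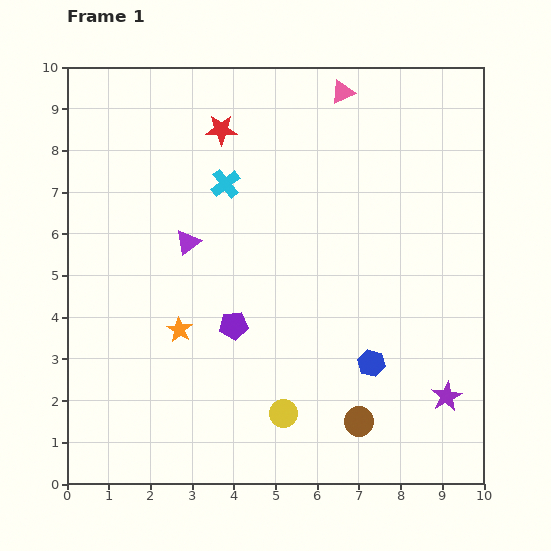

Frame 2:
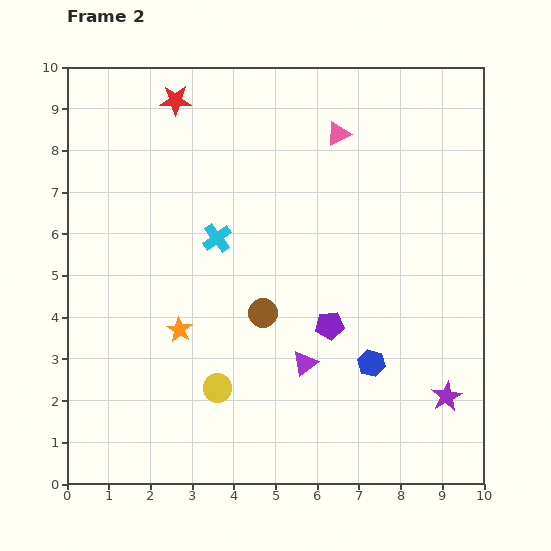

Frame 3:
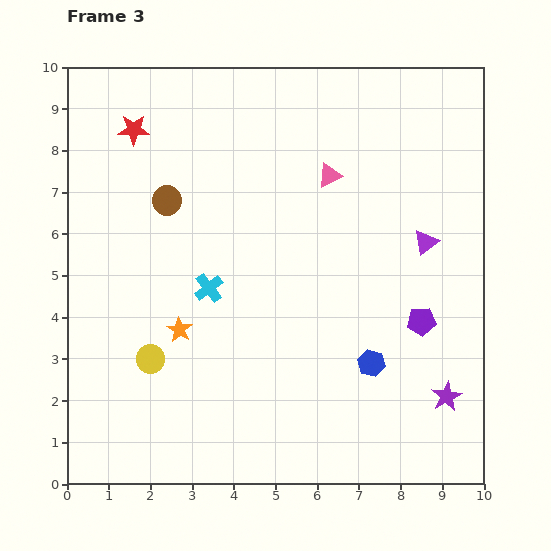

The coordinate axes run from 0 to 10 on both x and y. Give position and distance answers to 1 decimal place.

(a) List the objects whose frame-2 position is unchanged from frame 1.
the orange star, the blue hexagon, the purple star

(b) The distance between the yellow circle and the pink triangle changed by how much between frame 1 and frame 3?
-1.6

Distance in frame 1: 7.8. Distance in frame 3: 6.2.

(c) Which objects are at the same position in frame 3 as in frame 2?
the orange star, the blue hexagon, the purple star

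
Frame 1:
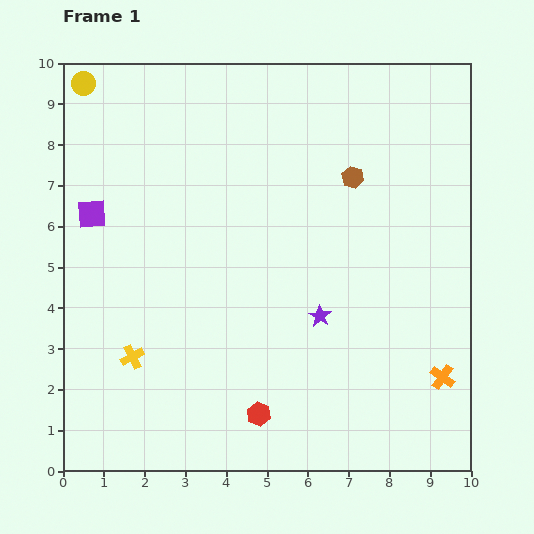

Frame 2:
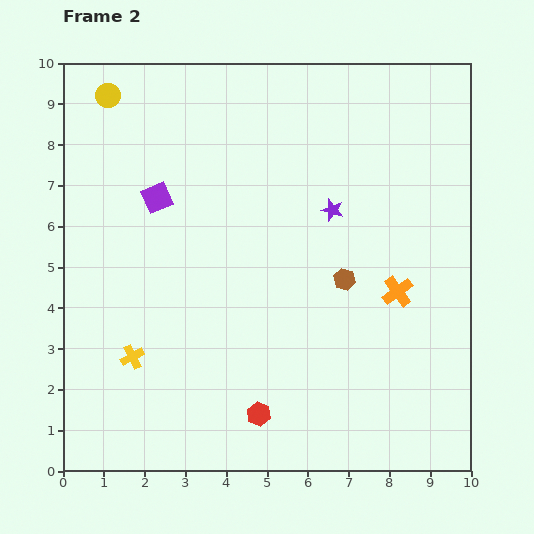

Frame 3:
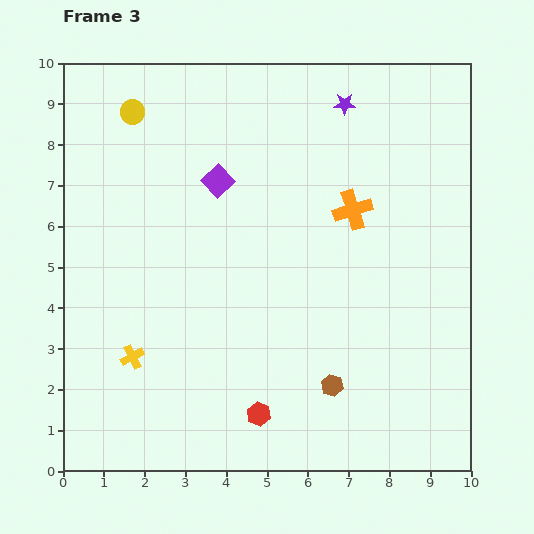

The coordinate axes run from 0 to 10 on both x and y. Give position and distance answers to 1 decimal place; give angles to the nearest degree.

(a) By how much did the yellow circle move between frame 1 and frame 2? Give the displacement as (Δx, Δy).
(0.6, -0.3)

The yellow circle was at (0.5, 9.5) in frame 1 and (1.1, 9.2) in frame 2.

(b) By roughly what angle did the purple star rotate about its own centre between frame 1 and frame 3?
30° counter-clockwise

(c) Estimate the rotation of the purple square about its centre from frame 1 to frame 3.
39° counter-clockwise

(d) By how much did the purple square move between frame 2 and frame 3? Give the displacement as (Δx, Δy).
(1.5, 0.4)

The purple square was at (2.3, 6.7) in frame 2 and (3.8, 7.1) in frame 3.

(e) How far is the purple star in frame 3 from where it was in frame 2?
2.6

The purple star moved from (6.6, 6.4) to (6.9, 9.0), a distance of √(0.3² + 2.6²) ≈ 2.6.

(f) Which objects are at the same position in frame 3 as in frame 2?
the red hexagon, the yellow cross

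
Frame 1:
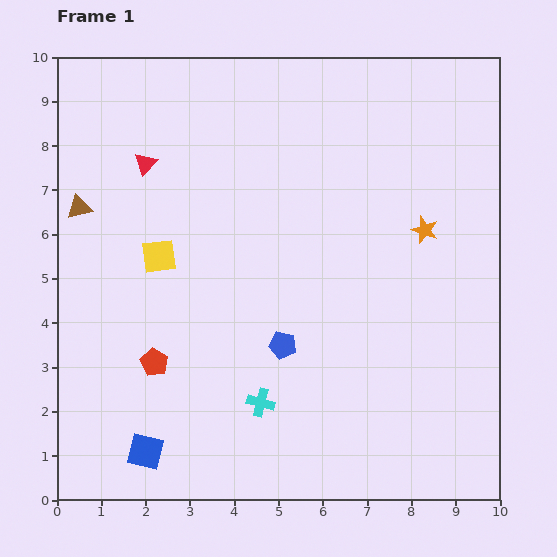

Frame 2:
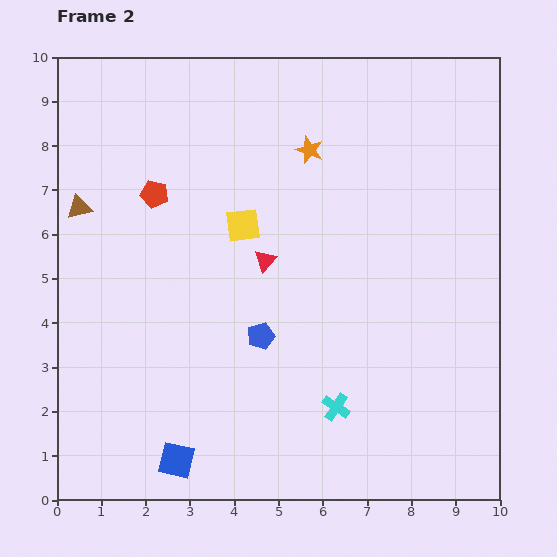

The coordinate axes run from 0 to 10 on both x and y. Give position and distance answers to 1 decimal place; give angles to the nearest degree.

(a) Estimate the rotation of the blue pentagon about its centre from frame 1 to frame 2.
30° counter-clockwise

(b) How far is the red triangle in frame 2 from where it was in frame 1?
3.5

The red triangle moved from (2.0, 7.6) to (4.7, 5.4), a distance of √(2.7² + 2.2²) ≈ 3.5.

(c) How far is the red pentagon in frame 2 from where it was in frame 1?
3.8

The red pentagon moved from (2.2, 3.1) to (2.2, 6.9), a distance of √(0.0² + 3.8²) ≈ 3.8.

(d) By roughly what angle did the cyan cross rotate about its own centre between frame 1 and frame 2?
19° clockwise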